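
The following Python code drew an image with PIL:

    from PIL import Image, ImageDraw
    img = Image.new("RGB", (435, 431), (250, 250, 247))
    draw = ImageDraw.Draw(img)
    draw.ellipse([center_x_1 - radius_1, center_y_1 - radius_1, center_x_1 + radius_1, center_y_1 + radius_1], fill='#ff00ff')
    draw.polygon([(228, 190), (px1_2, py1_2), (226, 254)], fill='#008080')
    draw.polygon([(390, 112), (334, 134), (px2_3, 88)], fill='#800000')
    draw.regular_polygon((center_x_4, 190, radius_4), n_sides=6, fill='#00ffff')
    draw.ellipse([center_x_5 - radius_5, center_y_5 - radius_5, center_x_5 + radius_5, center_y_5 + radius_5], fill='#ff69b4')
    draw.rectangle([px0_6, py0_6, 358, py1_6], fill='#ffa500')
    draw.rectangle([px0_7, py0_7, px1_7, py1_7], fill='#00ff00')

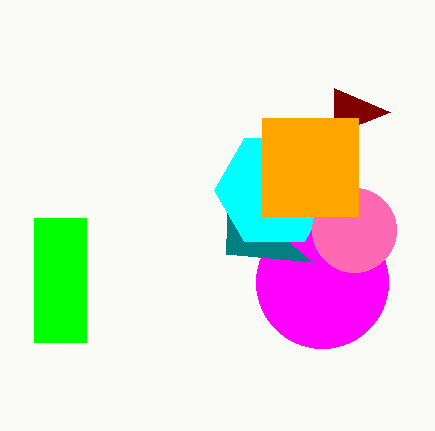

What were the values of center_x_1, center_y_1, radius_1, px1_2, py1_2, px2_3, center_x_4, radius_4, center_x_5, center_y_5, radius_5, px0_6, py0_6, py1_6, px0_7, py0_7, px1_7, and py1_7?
center_x_1 = 322
center_y_1 = 282
radius_1 = 66
px1_2 = 312
py1_2 = 262
px2_3 = 334
center_x_4 = 274
radius_4 = 60
center_x_5 = 354
center_y_5 = 230
radius_5 = 42
px0_6 = 262
py0_6 = 118
py1_6 = 216
px0_7 = 34
py0_7 = 218
px1_7 = 86
py1_7 = 342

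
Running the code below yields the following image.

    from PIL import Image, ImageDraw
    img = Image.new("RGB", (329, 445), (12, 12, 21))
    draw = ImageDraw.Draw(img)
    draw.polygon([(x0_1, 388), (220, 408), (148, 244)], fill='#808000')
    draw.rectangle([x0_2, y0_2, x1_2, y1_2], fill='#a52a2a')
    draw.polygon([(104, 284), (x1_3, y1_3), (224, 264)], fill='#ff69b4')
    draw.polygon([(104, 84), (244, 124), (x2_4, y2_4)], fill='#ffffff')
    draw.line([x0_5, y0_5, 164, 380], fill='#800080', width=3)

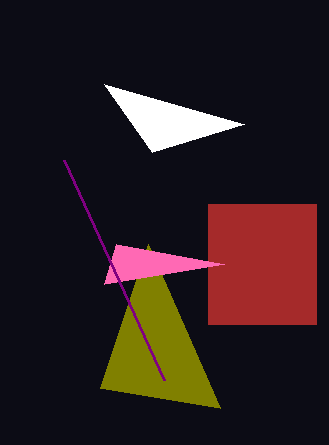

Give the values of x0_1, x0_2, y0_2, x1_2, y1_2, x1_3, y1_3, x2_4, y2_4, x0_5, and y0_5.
x0_1 = 100
x0_2 = 208
y0_2 = 204
x1_2 = 316
y1_2 = 324
x1_3 = 116
y1_3 = 244
x2_4 = 152
y2_4 = 152
x0_5 = 64
y0_5 = 160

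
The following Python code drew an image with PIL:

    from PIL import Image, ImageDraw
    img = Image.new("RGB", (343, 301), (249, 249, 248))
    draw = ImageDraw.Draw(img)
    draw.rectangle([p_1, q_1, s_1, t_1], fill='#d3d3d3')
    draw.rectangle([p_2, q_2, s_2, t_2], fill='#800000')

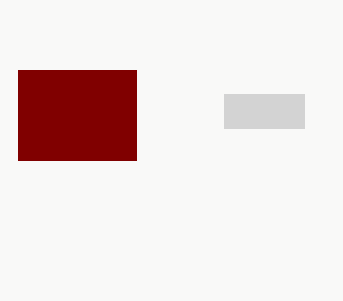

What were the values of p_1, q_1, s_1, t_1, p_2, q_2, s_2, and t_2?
p_1 = 224
q_1 = 94
s_1 = 304
t_1 = 128
p_2 = 18
q_2 = 70
s_2 = 136
t_2 = 160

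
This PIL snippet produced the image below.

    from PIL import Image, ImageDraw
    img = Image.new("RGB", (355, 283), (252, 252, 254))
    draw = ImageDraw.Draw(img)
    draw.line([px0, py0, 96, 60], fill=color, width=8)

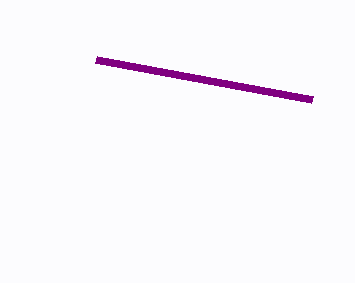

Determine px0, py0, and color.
px0 = 312, py0 = 100, color = 'purple'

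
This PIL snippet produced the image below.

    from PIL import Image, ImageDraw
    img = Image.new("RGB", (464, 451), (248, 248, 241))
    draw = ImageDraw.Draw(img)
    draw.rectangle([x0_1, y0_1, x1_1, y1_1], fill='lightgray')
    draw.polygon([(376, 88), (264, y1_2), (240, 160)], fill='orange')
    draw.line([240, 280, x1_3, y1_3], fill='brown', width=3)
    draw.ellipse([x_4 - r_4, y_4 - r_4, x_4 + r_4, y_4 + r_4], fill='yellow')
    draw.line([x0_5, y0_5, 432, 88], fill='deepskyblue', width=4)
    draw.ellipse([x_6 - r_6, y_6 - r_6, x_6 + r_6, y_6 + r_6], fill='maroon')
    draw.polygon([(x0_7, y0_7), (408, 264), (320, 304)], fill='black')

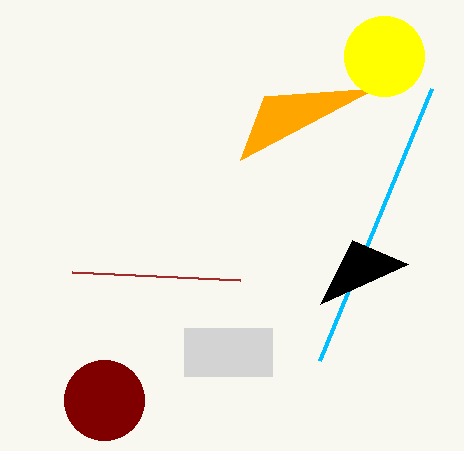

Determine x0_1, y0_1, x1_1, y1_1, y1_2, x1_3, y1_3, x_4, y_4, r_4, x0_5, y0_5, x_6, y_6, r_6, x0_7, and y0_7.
x0_1 = 184
y0_1 = 328
x1_1 = 272
y1_1 = 376
y1_2 = 96
x1_3 = 72
y1_3 = 272
x_4 = 384
y_4 = 56
r_4 = 40
x0_5 = 320
y0_5 = 360
x_6 = 104
y_6 = 400
r_6 = 40
x0_7 = 352
y0_7 = 240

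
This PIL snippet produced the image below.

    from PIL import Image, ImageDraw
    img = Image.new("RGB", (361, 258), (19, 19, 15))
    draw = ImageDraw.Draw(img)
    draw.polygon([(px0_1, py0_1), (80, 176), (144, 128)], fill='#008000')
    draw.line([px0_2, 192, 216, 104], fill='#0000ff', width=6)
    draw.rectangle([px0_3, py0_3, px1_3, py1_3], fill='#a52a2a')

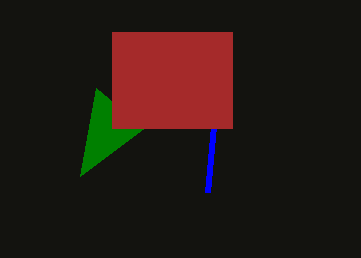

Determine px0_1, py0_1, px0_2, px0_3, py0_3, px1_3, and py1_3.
px0_1 = 96, py0_1 = 88, px0_2 = 208, px0_3 = 112, py0_3 = 32, px1_3 = 232, py1_3 = 128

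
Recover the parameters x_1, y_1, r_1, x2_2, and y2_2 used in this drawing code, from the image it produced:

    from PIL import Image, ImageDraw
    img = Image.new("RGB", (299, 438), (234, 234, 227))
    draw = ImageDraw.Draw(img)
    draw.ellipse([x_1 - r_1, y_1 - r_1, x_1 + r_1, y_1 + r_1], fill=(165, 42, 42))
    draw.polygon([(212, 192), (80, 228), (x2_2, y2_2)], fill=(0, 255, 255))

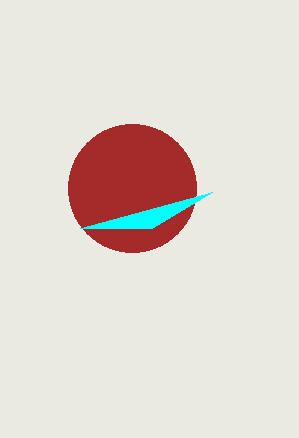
x_1 = 132; y_1 = 188; r_1 = 64; x2_2 = 152; y2_2 = 228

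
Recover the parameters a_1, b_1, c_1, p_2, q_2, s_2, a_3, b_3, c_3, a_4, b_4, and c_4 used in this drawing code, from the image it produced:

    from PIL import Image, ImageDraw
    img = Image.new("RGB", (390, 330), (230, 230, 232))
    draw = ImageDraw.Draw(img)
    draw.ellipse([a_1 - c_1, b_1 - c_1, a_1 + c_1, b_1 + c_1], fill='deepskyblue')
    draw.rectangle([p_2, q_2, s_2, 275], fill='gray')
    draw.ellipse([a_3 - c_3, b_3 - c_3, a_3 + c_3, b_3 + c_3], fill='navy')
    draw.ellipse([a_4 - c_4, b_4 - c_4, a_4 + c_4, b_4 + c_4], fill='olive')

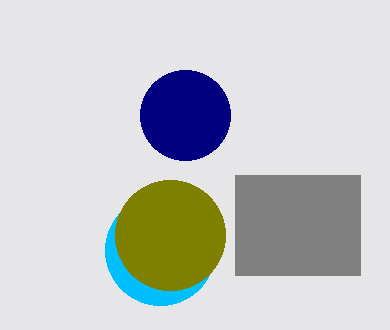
a_1 = 160
b_1 = 250
c_1 = 55
p_2 = 235
q_2 = 175
s_2 = 360
a_3 = 185
b_3 = 115
c_3 = 45
a_4 = 170
b_4 = 235
c_4 = 55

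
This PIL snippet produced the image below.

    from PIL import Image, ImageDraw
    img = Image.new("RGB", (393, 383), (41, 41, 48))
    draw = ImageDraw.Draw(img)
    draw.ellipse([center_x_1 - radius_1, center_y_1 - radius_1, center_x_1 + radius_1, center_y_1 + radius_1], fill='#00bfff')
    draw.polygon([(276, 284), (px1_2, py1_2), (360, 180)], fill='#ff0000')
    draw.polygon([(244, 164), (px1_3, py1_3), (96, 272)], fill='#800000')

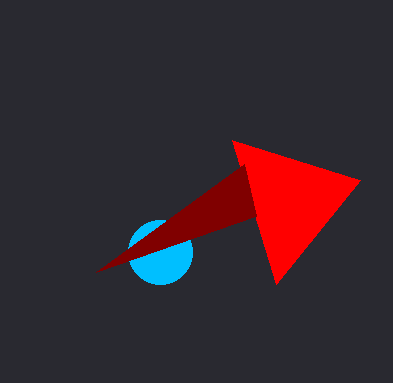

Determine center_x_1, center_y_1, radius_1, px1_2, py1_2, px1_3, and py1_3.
center_x_1 = 160
center_y_1 = 252
radius_1 = 32
px1_2 = 232
py1_2 = 140
px1_3 = 256
py1_3 = 216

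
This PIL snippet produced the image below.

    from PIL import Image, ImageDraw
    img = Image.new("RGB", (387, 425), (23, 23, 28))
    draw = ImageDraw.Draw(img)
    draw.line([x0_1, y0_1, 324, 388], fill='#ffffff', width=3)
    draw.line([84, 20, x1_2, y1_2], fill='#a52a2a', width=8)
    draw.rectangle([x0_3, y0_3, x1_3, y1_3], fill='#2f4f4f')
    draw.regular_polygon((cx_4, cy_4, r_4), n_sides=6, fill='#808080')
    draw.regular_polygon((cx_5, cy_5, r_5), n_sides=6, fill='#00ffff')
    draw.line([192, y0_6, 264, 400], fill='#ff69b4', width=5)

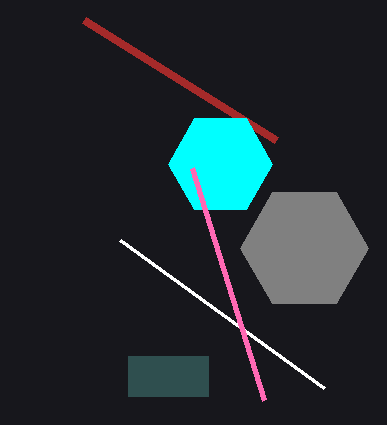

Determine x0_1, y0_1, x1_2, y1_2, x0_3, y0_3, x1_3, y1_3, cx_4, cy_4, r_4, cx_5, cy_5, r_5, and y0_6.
x0_1 = 120; y0_1 = 240; x1_2 = 276; y1_2 = 140; x0_3 = 128; y0_3 = 356; x1_3 = 208; y1_3 = 396; cx_4 = 304; cy_4 = 248; r_4 = 64; cx_5 = 220; cy_5 = 164; r_5 = 52; y0_6 = 168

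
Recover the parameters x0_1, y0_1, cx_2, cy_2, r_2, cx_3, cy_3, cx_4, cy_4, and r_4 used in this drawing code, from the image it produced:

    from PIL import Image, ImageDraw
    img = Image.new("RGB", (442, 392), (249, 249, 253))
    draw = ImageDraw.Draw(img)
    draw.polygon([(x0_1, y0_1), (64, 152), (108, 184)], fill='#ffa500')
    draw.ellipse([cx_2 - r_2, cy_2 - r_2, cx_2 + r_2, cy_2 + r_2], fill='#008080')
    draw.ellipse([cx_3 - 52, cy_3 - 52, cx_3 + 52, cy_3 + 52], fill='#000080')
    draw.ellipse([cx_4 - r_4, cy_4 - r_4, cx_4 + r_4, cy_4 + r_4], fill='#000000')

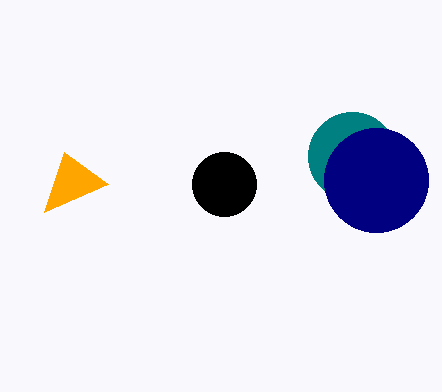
x0_1 = 44, y0_1 = 212, cx_2 = 352, cy_2 = 156, r_2 = 44, cx_3 = 376, cy_3 = 180, cx_4 = 224, cy_4 = 184, r_4 = 32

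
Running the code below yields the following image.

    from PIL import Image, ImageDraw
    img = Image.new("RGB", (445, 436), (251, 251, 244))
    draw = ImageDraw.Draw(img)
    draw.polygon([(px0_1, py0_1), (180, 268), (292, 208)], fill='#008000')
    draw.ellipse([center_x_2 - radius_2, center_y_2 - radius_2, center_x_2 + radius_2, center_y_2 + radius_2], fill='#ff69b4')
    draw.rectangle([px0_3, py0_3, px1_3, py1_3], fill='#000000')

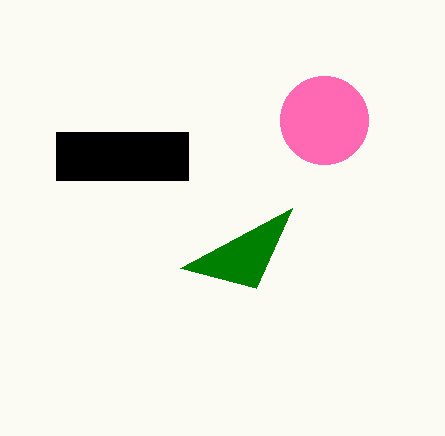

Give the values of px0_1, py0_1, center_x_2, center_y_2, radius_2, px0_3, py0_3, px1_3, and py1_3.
px0_1 = 256, py0_1 = 288, center_x_2 = 324, center_y_2 = 120, radius_2 = 44, px0_3 = 56, py0_3 = 132, px1_3 = 188, py1_3 = 180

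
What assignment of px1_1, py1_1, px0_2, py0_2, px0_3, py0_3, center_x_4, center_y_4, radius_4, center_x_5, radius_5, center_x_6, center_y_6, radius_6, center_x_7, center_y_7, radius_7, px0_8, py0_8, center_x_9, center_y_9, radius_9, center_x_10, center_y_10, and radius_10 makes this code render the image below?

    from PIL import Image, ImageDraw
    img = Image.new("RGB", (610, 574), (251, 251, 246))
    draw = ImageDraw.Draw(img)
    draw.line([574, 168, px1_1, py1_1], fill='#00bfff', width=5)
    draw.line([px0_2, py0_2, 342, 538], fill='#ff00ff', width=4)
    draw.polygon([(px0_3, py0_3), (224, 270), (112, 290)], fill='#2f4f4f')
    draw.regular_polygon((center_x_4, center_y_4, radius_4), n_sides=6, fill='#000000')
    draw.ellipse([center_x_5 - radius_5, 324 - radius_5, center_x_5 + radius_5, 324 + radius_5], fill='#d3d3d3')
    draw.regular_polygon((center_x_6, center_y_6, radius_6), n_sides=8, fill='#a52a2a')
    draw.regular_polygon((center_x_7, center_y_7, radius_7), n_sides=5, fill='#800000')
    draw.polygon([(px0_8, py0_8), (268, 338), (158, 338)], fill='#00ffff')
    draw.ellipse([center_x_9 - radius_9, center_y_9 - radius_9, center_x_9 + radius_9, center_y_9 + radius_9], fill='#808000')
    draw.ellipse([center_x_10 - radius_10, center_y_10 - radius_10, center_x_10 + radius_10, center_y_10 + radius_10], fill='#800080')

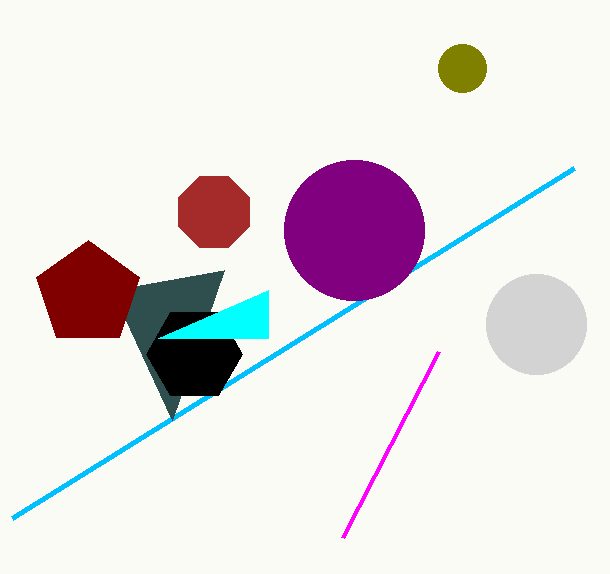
px1_1 = 12
py1_1 = 518
px0_2 = 438
py0_2 = 352
px0_3 = 172
py0_3 = 420
center_x_4 = 194
center_y_4 = 354
radius_4 = 48
center_x_5 = 536
radius_5 = 50
center_x_6 = 214
center_y_6 = 212
radius_6 = 38
center_x_7 = 88
center_y_7 = 294
radius_7 = 54
px0_8 = 268
py0_8 = 290
center_x_9 = 462
center_y_9 = 68
radius_9 = 24
center_x_10 = 354
center_y_10 = 230
radius_10 = 70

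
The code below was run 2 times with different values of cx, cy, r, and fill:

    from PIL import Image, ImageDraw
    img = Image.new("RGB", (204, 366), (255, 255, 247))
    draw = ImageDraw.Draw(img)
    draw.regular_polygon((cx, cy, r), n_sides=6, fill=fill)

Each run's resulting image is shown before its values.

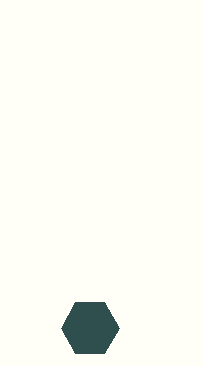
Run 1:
cx = 90, cy = 328, r = 29, fill = 'darkslategray'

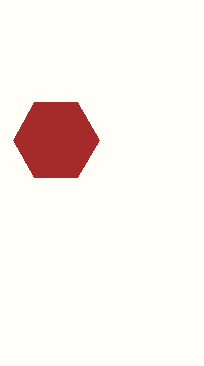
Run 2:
cx = 56, cy = 140, r = 43, fill = 'brown'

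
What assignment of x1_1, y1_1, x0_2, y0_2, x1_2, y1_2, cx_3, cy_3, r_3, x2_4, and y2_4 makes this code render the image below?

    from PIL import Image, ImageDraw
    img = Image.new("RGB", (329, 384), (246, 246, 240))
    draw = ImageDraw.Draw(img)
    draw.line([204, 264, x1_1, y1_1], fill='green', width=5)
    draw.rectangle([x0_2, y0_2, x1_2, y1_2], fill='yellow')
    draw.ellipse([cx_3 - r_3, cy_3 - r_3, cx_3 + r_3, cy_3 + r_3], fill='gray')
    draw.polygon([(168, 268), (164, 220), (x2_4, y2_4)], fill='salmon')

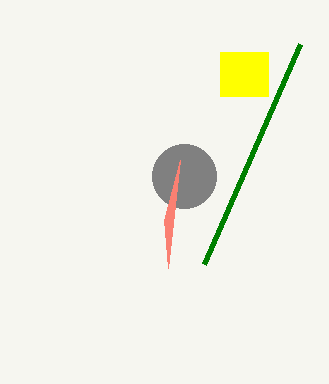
x1_1 = 300
y1_1 = 44
x0_2 = 220
y0_2 = 52
x1_2 = 268
y1_2 = 96
cx_3 = 184
cy_3 = 176
r_3 = 32
x2_4 = 180
y2_4 = 160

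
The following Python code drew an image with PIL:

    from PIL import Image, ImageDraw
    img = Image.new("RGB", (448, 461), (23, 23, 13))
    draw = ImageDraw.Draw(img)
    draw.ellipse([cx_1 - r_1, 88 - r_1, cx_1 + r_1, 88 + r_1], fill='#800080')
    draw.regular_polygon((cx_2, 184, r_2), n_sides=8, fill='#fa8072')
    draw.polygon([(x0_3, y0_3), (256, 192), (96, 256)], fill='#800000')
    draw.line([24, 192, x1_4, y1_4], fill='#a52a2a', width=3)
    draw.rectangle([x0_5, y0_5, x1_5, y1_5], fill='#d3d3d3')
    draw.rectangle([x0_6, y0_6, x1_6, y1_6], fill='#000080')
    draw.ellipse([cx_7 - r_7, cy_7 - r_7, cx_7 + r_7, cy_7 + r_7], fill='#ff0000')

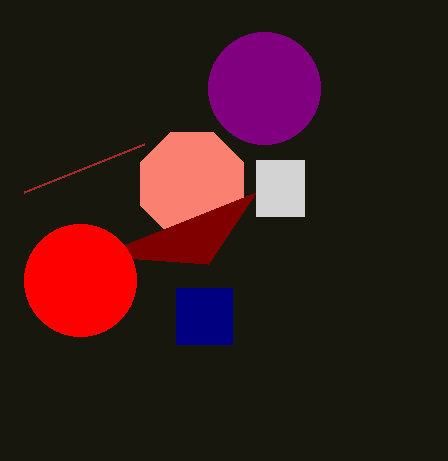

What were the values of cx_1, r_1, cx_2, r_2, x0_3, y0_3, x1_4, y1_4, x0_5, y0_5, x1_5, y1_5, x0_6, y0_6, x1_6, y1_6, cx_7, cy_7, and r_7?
cx_1 = 264
r_1 = 56
cx_2 = 192
r_2 = 56
x0_3 = 208
y0_3 = 264
x1_4 = 144
y1_4 = 144
x0_5 = 256
y0_5 = 160
x1_5 = 304
y1_5 = 216
x0_6 = 176
y0_6 = 288
x1_6 = 232
y1_6 = 344
cx_7 = 80
cy_7 = 280
r_7 = 56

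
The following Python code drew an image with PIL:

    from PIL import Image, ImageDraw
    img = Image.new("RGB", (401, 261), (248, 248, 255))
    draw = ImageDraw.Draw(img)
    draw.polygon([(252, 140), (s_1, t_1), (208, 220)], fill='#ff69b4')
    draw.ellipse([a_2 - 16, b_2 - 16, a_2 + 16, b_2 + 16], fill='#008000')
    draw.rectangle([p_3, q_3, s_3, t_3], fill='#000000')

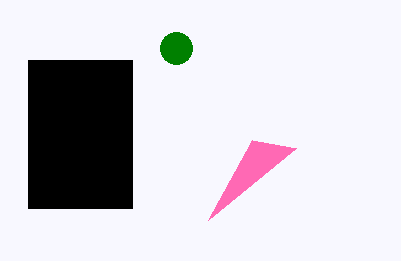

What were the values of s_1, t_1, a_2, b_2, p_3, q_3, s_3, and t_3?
s_1 = 296
t_1 = 148
a_2 = 176
b_2 = 48
p_3 = 28
q_3 = 60
s_3 = 132
t_3 = 208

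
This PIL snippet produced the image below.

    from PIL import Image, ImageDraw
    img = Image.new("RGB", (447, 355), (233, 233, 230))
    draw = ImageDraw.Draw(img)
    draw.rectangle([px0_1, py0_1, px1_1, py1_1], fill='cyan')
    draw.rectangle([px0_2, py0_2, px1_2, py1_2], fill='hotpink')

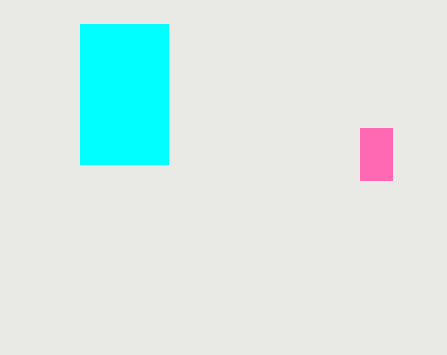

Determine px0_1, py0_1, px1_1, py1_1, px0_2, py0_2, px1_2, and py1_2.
px0_1 = 80
py0_1 = 24
px1_1 = 168
py1_1 = 164
px0_2 = 360
py0_2 = 128
px1_2 = 392
py1_2 = 180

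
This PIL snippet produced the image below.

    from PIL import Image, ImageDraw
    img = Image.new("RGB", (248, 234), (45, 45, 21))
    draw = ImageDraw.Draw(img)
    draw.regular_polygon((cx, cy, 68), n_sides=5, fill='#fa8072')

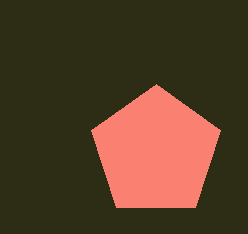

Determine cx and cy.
cx = 156
cy = 152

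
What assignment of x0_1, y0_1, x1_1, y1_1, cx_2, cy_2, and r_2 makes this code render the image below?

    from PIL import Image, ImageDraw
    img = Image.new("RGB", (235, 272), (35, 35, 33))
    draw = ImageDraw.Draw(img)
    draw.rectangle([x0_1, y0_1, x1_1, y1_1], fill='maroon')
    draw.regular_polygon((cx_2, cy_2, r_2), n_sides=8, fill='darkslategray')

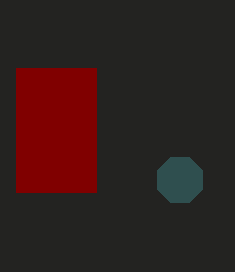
x0_1 = 16
y0_1 = 68
x1_1 = 96
y1_1 = 192
cx_2 = 180
cy_2 = 180
r_2 = 24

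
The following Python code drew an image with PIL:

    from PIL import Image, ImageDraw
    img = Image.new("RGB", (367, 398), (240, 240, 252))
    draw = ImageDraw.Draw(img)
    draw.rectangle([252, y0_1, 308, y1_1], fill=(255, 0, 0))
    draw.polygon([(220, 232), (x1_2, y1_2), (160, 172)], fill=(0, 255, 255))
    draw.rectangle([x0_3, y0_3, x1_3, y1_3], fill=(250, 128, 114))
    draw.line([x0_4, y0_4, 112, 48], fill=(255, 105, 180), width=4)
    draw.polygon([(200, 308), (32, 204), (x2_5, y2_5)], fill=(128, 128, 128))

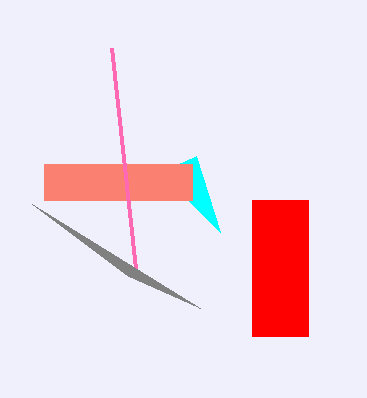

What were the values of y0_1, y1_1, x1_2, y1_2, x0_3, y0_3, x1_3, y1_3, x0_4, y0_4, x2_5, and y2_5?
y0_1 = 200
y1_1 = 336
x1_2 = 196
y1_2 = 156
x0_3 = 44
y0_3 = 164
x1_3 = 192
y1_3 = 200
x0_4 = 136
y0_4 = 268
x2_5 = 128
y2_5 = 276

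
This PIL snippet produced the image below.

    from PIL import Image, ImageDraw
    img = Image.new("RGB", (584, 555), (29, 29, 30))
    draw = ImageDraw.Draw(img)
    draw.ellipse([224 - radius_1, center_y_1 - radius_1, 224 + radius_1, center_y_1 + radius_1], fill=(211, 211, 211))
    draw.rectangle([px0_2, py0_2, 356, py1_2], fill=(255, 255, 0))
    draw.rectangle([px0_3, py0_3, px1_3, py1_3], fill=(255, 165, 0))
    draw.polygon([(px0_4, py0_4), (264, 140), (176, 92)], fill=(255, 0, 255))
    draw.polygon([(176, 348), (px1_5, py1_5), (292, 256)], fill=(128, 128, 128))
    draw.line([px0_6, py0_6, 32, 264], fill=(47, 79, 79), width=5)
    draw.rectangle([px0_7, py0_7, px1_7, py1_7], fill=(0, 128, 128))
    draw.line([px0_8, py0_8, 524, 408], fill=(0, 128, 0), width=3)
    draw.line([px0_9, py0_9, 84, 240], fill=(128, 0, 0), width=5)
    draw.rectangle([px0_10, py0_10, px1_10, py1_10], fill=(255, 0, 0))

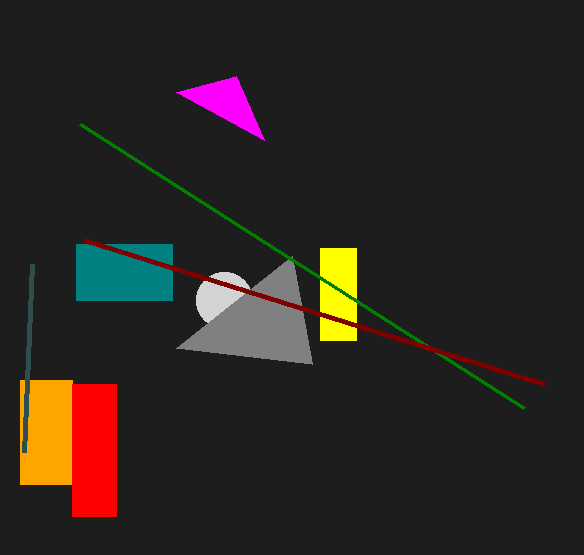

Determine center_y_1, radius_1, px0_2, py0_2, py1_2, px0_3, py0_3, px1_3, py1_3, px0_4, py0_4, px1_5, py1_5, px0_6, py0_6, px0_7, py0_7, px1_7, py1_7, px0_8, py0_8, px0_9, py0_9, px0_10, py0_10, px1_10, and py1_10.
center_y_1 = 300, radius_1 = 28, px0_2 = 320, py0_2 = 248, py1_2 = 340, px0_3 = 20, py0_3 = 380, px1_3 = 72, py1_3 = 484, px0_4 = 236, py0_4 = 76, px1_5 = 312, py1_5 = 364, px0_6 = 24, py0_6 = 452, px0_7 = 76, py0_7 = 244, px1_7 = 172, py1_7 = 300, px0_8 = 80, py0_8 = 124, px0_9 = 544, py0_9 = 384, px0_10 = 72, py0_10 = 384, px1_10 = 116, py1_10 = 516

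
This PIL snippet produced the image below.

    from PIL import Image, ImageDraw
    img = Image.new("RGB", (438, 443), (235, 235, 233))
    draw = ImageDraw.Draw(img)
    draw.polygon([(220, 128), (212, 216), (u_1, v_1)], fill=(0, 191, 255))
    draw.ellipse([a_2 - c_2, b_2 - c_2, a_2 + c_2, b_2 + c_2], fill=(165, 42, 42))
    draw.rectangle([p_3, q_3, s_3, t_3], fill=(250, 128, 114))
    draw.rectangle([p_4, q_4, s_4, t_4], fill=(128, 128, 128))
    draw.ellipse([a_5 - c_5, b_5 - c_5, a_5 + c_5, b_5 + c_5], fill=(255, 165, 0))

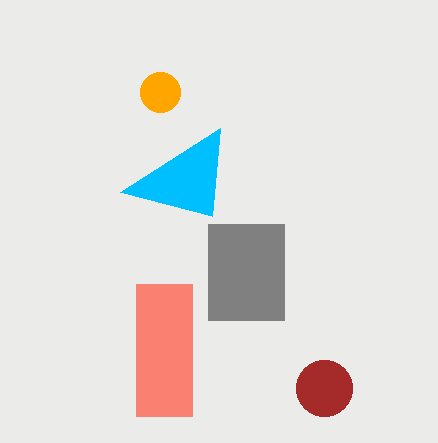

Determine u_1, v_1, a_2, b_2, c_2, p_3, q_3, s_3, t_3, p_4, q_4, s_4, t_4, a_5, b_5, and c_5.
u_1 = 120
v_1 = 192
a_2 = 324
b_2 = 388
c_2 = 28
p_3 = 136
q_3 = 284
s_3 = 192
t_3 = 416
p_4 = 208
q_4 = 224
s_4 = 284
t_4 = 320
a_5 = 160
b_5 = 92
c_5 = 20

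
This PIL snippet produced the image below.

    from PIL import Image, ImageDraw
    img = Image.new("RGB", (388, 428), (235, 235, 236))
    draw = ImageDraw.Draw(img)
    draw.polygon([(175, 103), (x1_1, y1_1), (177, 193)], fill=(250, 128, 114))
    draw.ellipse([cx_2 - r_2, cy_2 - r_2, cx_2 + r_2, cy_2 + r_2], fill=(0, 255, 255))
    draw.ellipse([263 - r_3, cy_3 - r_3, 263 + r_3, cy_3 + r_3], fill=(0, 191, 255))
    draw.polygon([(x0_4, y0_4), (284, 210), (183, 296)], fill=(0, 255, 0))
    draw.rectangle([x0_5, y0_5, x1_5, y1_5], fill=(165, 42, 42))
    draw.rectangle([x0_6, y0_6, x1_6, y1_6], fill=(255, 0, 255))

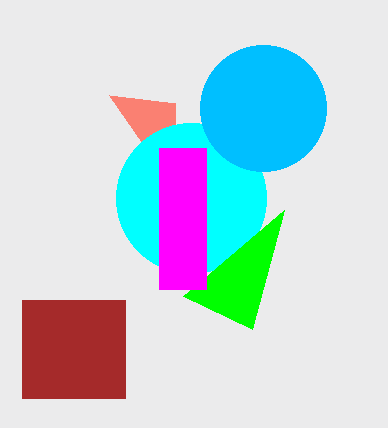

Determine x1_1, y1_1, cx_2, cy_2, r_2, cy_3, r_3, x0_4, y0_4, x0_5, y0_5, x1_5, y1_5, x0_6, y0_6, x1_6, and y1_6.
x1_1 = 109
y1_1 = 95
cx_2 = 191
cy_2 = 198
r_2 = 75
cy_3 = 108
r_3 = 63
x0_4 = 252
y0_4 = 329
x0_5 = 22
y0_5 = 300
x1_5 = 125
y1_5 = 398
x0_6 = 159
y0_6 = 148
x1_6 = 206
y1_6 = 289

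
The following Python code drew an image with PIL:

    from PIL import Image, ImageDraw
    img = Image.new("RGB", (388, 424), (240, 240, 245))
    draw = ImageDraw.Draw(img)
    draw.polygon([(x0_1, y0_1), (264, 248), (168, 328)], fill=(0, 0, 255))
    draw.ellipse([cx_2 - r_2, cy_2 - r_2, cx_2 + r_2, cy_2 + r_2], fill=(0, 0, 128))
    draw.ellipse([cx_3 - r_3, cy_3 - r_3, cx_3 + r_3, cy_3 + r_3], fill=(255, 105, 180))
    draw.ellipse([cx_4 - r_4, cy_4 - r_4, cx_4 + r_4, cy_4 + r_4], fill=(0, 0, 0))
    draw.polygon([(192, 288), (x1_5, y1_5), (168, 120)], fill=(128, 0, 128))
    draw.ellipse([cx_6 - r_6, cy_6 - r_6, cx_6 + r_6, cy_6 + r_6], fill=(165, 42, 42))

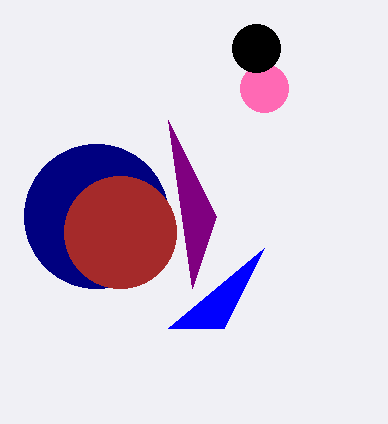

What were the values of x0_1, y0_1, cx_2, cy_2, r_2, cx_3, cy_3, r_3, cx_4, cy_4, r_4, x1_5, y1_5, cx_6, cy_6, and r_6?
x0_1 = 224
y0_1 = 328
cx_2 = 96
cy_2 = 216
r_2 = 72
cx_3 = 264
cy_3 = 88
r_3 = 24
cx_4 = 256
cy_4 = 48
r_4 = 24
x1_5 = 216
y1_5 = 216
cx_6 = 120
cy_6 = 232
r_6 = 56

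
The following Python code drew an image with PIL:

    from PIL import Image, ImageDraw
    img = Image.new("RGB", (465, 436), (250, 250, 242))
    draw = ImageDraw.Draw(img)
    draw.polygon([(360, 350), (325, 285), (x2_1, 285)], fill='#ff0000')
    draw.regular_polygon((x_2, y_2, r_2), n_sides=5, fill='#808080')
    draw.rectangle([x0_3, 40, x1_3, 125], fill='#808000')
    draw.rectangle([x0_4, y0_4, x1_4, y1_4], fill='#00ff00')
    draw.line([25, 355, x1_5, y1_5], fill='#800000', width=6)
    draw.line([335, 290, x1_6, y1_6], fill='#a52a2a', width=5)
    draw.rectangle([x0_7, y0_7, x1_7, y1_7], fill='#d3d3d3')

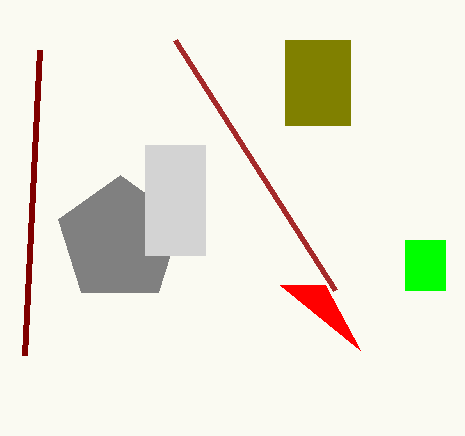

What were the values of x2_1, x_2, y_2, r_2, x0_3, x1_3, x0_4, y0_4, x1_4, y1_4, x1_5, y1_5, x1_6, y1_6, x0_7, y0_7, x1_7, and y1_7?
x2_1 = 280, x_2 = 120, y_2 = 240, r_2 = 65, x0_3 = 285, x1_3 = 350, x0_4 = 405, y0_4 = 240, x1_4 = 445, y1_4 = 290, x1_5 = 40, y1_5 = 50, x1_6 = 175, y1_6 = 40, x0_7 = 145, y0_7 = 145, x1_7 = 205, y1_7 = 255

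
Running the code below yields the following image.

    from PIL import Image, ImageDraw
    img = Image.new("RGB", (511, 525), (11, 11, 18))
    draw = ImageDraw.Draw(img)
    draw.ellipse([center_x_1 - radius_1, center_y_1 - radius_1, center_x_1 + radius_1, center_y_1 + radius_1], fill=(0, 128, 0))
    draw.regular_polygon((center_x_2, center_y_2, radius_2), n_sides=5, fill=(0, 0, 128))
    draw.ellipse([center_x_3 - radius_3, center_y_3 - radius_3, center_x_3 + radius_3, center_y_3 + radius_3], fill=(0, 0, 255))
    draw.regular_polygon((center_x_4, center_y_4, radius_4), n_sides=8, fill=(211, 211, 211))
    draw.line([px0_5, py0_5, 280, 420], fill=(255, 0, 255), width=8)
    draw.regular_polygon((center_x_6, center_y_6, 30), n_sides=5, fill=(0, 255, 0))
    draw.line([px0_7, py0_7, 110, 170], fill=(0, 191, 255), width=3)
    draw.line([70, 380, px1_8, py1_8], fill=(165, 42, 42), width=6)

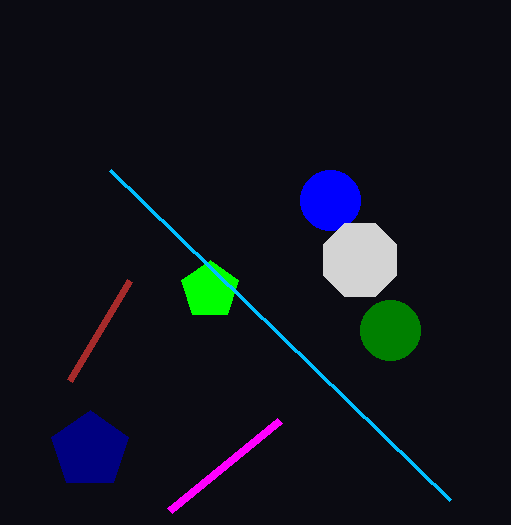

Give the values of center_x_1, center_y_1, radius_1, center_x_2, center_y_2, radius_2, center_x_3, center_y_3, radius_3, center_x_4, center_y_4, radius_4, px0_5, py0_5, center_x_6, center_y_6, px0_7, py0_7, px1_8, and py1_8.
center_x_1 = 390
center_y_1 = 330
radius_1 = 30
center_x_2 = 90
center_y_2 = 450
radius_2 = 40
center_x_3 = 330
center_y_3 = 200
radius_3 = 30
center_x_4 = 360
center_y_4 = 260
radius_4 = 40
px0_5 = 170
py0_5 = 510
center_x_6 = 210
center_y_6 = 290
px0_7 = 450
py0_7 = 500
px1_8 = 130
py1_8 = 280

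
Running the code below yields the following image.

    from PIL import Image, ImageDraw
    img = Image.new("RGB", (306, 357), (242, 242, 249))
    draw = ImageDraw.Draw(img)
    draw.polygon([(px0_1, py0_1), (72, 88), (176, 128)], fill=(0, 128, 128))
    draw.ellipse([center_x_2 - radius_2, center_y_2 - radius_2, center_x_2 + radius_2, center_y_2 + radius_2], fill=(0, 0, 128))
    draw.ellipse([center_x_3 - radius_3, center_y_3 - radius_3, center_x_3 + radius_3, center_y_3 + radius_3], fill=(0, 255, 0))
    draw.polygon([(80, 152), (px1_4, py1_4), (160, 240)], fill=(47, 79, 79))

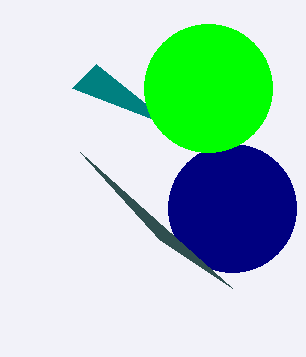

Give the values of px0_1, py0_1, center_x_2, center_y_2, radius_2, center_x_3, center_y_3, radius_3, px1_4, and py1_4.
px0_1 = 96
py0_1 = 64
center_x_2 = 232
center_y_2 = 208
radius_2 = 64
center_x_3 = 208
center_y_3 = 88
radius_3 = 64
px1_4 = 232
py1_4 = 288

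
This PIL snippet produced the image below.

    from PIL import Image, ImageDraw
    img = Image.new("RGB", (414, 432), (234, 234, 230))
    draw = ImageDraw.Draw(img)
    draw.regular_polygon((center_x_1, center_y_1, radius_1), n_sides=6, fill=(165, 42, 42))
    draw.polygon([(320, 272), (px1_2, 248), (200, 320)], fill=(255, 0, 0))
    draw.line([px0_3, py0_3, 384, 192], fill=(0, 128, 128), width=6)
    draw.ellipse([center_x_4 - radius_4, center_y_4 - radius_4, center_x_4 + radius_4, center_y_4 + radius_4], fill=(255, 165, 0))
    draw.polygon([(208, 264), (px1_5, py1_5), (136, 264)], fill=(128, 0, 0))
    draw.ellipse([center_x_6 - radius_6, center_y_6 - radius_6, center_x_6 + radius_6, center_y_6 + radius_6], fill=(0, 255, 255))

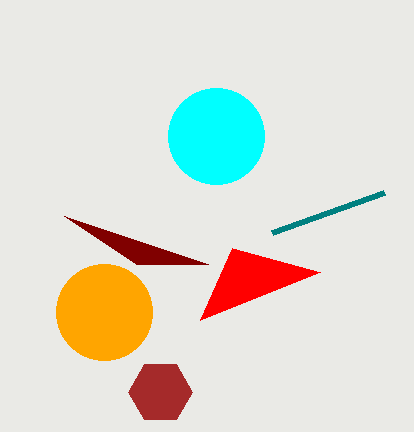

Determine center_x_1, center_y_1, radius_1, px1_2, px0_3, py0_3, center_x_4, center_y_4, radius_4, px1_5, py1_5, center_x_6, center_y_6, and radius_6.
center_x_1 = 160
center_y_1 = 392
radius_1 = 32
px1_2 = 232
px0_3 = 272
py0_3 = 232
center_x_4 = 104
center_y_4 = 312
radius_4 = 48
px1_5 = 64
py1_5 = 216
center_x_6 = 216
center_y_6 = 136
radius_6 = 48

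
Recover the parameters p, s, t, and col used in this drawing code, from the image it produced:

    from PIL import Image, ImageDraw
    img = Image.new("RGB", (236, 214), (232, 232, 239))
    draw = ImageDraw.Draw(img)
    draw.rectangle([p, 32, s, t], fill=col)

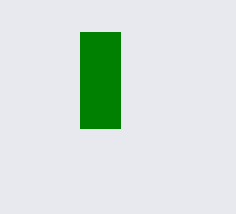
p = 80
s = 120
t = 128
col = 'green'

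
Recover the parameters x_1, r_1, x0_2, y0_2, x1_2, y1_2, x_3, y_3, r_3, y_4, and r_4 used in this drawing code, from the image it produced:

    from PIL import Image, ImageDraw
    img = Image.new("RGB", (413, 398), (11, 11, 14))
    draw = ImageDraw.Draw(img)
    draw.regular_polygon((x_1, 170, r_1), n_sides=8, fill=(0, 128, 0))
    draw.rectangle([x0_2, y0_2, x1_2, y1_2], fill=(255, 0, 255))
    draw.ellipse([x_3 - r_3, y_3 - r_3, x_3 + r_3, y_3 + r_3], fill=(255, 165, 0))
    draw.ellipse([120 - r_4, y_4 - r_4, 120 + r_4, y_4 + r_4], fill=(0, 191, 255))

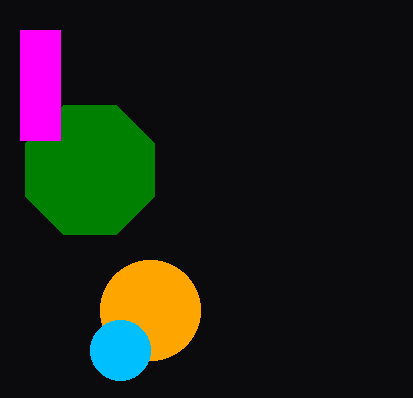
x_1 = 90; r_1 = 70; x0_2 = 20; y0_2 = 30; x1_2 = 60; y1_2 = 140; x_3 = 150; y_3 = 310; r_3 = 50; y_4 = 350; r_4 = 30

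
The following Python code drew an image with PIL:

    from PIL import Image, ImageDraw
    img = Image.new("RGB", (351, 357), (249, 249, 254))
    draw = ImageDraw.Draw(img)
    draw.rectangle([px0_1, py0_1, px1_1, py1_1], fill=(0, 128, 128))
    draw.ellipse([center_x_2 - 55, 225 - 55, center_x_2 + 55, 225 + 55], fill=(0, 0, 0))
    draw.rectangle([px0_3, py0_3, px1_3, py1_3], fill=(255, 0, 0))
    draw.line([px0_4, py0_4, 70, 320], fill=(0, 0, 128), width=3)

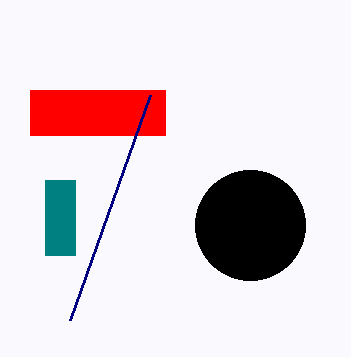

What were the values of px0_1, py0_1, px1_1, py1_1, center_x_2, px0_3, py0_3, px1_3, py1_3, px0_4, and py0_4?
px0_1 = 45; py0_1 = 180; px1_1 = 75; py1_1 = 255; center_x_2 = 250; px0_3 = 30; py0_3 = 90; px1_3 = 165; py1_3 = 135; px0_4 = 150; py0_4 = 95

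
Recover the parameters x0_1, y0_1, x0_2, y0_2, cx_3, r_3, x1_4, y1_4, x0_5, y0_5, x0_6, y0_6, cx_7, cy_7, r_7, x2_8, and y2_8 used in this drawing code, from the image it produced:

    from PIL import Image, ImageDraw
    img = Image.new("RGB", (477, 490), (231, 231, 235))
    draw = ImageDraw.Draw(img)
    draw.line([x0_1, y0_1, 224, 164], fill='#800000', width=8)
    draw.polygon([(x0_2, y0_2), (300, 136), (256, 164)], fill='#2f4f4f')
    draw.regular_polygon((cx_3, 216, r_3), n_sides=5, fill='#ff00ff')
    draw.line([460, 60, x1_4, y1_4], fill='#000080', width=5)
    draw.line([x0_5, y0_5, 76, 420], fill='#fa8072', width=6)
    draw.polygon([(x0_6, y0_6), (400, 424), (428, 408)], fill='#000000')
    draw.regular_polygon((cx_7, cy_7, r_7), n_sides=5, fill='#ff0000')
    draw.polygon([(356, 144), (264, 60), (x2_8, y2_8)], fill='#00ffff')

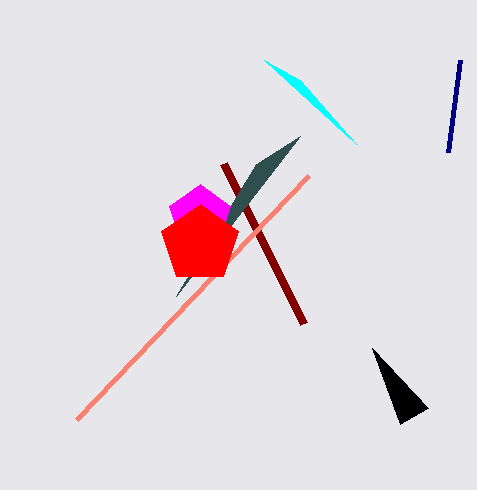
x0_1 = 304, y0_1 = 324, x0_2 = 176, y0_2 = 296, cx_3 = 200, r_3 = 32, x1_4 = 448, y1_4 = 152, x0_5 = 308, y0_5 = 176, x0_6 = 372, y0_6 = 348, cx_7 = 200, cy_7 = 244, r_7 = 40, x2_8 = 300, y2_8 = 80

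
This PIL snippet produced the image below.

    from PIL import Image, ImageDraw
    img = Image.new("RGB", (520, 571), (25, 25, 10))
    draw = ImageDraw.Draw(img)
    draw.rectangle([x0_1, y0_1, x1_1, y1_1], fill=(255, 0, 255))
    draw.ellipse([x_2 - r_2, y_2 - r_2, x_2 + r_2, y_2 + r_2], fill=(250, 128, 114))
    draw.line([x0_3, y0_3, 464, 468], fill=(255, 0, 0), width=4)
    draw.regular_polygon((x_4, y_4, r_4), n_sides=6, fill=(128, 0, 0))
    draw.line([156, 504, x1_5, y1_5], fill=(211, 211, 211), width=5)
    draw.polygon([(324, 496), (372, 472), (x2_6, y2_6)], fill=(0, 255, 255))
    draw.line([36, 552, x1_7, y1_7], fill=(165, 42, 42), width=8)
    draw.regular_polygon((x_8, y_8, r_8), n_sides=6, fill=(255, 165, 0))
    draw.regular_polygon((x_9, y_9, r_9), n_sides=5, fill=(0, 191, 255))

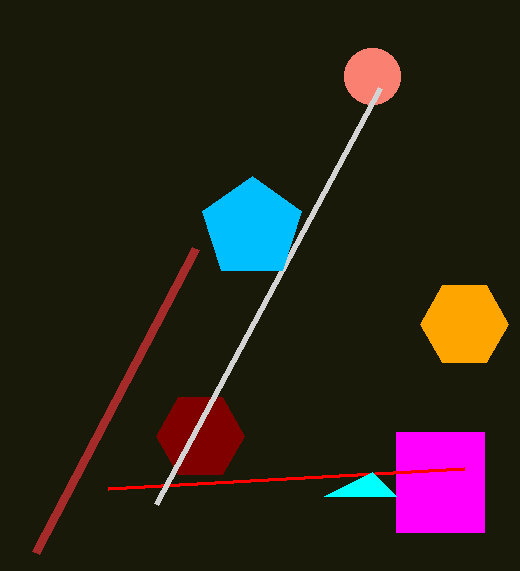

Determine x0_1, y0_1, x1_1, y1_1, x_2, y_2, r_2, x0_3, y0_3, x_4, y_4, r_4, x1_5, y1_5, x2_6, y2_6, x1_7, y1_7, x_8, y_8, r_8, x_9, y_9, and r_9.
x0_1 = 396; y0_1 = 432; x1_1 = 484; y1_1 = 532; x_2 = 372; y_2 = 76; r_2 = 28; x0_3 = 108; y0_3 = 488; x_4 = 200; y_4 = 436; r_4 = 44; x1_5 = 380; y1_5 = 88; x2_6 = 396; y2_6 = 496; x1_7 = 196; y1_7 = 248; x_8 = 464; y_8 = 324; r_8 = 44; x_9 = 252; y_9 = 228; r_9 = 52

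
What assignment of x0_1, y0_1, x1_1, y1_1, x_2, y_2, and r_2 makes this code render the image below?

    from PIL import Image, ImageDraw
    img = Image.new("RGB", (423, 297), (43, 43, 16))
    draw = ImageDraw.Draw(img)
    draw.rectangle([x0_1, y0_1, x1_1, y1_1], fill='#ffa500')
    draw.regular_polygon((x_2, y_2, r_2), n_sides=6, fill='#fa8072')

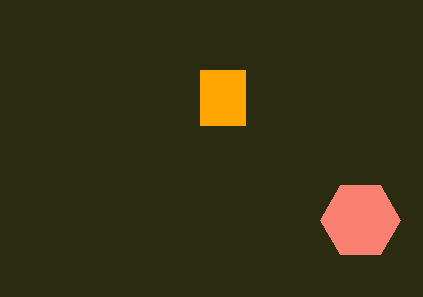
x0_1 = 200, y0_1 = 70, x1_1 = 245, y1_1 = 125, x_2 = 360, y_2 = 220, r_2 = 40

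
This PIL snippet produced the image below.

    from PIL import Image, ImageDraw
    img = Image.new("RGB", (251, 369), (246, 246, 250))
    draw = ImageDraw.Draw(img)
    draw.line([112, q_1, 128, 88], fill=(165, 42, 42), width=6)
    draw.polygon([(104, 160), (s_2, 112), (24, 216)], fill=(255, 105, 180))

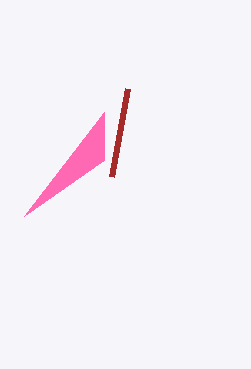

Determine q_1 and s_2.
q_1 = 176
s_2 = 104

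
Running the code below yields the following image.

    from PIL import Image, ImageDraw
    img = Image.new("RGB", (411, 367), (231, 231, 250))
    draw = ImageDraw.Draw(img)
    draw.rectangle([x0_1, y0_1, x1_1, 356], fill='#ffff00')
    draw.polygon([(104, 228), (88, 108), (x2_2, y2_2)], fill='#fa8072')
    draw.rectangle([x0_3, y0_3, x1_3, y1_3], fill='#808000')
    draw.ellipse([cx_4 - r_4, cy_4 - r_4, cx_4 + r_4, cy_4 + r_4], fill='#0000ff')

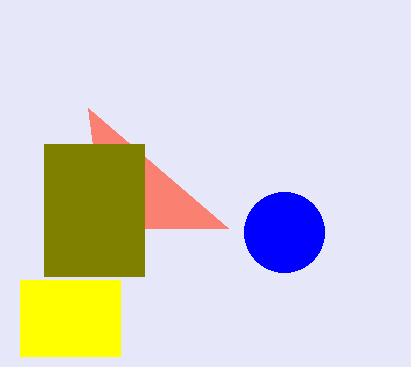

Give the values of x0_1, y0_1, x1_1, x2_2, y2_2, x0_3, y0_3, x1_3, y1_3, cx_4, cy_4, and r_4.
x0_1 = 20, y0_1 = 280, x1_1 = 120, x2_2 = 228, y2_2 = 228, x0_3 = 44, y0_3 = 144, x1_3 = 144, y1_3 = 276, cx_4 = 284, cy_4 = 232, r_4 = 40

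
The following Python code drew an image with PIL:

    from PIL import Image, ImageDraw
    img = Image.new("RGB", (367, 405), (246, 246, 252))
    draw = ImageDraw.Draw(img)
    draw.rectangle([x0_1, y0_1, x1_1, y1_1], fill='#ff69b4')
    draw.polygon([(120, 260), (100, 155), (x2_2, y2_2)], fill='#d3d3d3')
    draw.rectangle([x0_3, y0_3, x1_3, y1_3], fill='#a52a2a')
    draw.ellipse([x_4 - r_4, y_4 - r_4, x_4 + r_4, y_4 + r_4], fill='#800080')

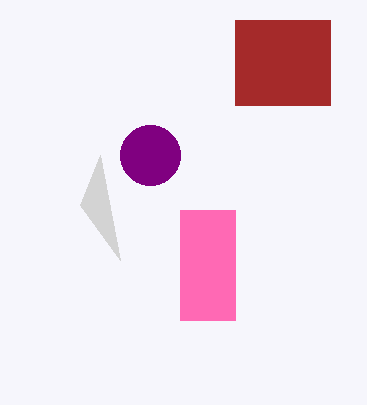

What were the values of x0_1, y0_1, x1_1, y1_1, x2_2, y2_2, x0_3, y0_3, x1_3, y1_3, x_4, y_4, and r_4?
x0_1 = 180
y0_1 = 210
x1_1 = 235
y1_1 = 320
x2_2 = 80
y2_2 = 205
x0_3 = 235
y0_3 = 20
x1_3 = 330
y1_3 = 105
x_4 = 150
y_4 = 155
r_4 = 30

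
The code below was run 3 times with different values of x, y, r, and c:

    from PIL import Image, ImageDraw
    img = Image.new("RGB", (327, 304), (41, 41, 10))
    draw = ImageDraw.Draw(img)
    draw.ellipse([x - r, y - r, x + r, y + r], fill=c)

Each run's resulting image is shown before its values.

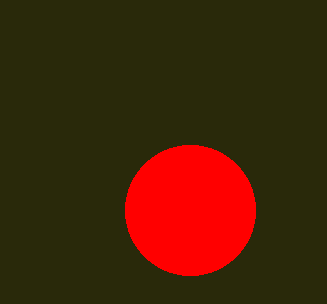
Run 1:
x = 190, y = 210, r = 65, c = 'red'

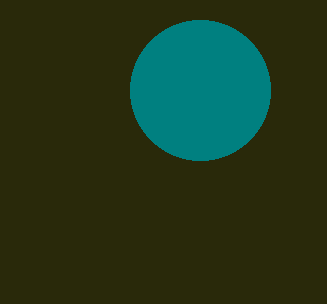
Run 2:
x = 200; y = 90; r = 70; c = 'teal'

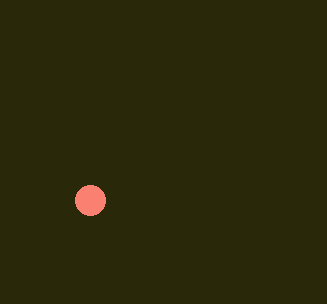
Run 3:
x = 90, y = 200, r = 15, c = 'salmon'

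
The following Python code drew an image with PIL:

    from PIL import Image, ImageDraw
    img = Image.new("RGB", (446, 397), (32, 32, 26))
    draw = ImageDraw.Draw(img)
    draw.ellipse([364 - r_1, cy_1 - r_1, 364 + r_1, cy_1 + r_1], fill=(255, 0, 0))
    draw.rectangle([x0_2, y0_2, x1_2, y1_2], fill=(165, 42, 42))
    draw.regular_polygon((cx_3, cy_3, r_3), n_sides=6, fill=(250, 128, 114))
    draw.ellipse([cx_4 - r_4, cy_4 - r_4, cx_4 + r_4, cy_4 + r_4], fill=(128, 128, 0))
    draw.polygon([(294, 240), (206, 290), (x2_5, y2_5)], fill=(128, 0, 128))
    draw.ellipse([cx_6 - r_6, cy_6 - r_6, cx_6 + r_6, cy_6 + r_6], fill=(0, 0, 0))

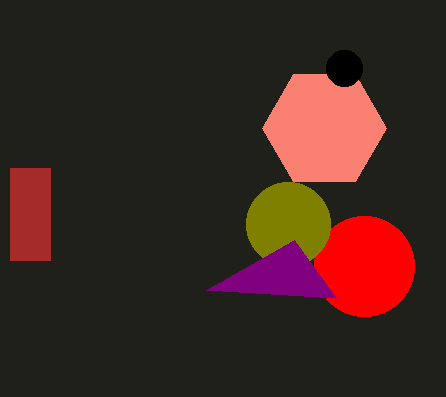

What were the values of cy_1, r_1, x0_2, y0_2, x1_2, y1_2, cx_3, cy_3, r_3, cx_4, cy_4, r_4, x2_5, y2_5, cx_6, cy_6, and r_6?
cy_1 = 266
r_1 = 50
x0_2 = 10
y0_2 = 168
x1_2 = 50
y1_2 = 260
cx_3 = 324
cy_3 = 128
r_3 = 62
cx_4 = 288
cy_4 = 224
r_4 = 42
x2_5 = 336
y2_5 = 298
cx_6 = 344
cy_6 = 68
r_6 = 18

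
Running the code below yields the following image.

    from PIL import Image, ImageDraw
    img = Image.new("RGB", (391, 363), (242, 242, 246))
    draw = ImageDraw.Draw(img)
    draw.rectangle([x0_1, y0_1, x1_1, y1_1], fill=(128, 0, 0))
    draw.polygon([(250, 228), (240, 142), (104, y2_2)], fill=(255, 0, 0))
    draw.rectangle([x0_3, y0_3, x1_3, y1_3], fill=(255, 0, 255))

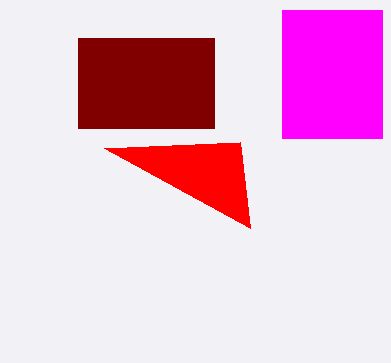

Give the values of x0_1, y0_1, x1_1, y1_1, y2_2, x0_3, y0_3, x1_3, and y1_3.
x0_1 = 78; y0_1 = 38; x1_1 = 214; y1_1 = 128; y2_2 = 148; x0_3 = 282; y0_3 = 10; x1_3 = 382; y1_3 = 138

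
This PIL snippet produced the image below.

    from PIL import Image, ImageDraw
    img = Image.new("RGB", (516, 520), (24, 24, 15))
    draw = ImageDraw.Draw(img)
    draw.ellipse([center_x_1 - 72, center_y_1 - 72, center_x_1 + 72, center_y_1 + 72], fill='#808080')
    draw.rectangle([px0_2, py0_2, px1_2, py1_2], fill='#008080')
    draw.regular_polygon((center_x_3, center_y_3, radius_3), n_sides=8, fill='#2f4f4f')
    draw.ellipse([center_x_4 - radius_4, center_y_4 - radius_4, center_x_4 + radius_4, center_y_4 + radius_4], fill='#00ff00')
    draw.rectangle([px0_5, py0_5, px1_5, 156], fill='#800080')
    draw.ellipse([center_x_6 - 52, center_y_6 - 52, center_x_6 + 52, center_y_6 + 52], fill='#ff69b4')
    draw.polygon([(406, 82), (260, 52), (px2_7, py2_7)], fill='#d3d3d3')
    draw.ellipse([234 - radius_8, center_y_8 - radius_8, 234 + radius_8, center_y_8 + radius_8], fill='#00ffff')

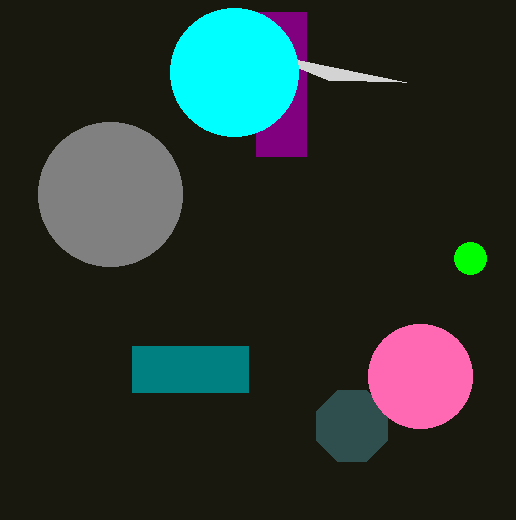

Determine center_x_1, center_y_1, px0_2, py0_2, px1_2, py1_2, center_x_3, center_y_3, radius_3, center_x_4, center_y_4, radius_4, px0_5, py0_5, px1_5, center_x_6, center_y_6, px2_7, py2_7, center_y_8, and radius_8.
center_x_1 = 110, center_y_1 = 194, px0_2 = 132, py0_2 = 346, px1_2 = 248, py1_2 = 392, center_x_3 = 352, center_y_3 = 426, radius_3 = 38, center_x_4 = 470, center_y_4 = 258, radius_4 = 16, px0_5 = 256, py0_5 = 12, px1_5 = 306, center_x_6 = 420, center_y_6 = 376, px2_7 = 328, py2_7 = 80, center_y_8 = 72, radius_8 = 64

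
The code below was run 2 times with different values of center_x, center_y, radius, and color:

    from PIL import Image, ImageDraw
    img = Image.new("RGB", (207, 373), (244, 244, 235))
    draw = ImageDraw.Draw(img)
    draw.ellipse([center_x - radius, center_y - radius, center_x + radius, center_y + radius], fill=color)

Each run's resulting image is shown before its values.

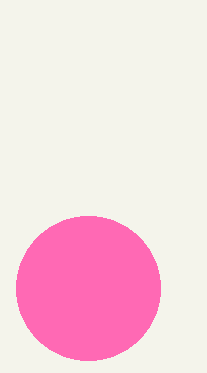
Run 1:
center_x = 88; center_y = 288; radius = 72; color = 'hotpink'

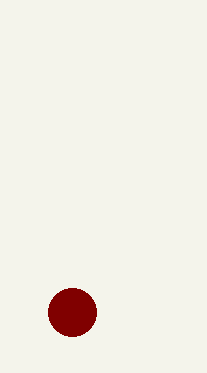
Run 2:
center_x = 72
center_y = 312
radius = 24
color = 'maroon'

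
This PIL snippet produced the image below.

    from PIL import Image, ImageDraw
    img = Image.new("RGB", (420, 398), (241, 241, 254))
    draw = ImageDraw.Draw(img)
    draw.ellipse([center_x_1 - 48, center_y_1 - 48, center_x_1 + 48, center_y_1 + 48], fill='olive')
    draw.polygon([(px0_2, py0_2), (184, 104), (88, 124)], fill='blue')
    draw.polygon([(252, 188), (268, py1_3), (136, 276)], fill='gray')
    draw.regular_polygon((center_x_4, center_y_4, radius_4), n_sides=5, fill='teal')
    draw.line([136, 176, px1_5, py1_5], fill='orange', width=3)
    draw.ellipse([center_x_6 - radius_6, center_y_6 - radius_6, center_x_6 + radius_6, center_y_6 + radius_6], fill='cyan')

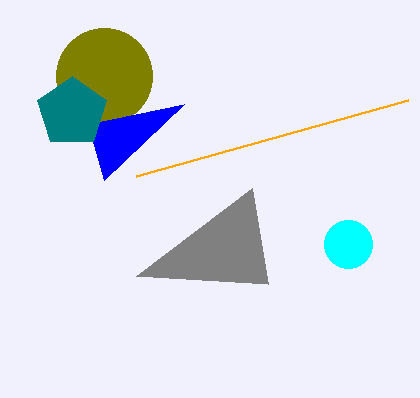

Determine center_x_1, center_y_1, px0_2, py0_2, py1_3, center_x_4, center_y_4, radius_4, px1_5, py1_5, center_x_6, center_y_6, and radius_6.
center_x_1 = 104
center_y_1 = 76
px0_2 = 104
py0_2 = 180
py1_3 = 284
center_x_4 = 72
center_y_4 = 112
radius_4 = 36
px1_5 = 408
py1_5 = 100
center_x_6 = 348
center_y_6 = 244
radius_6 = 24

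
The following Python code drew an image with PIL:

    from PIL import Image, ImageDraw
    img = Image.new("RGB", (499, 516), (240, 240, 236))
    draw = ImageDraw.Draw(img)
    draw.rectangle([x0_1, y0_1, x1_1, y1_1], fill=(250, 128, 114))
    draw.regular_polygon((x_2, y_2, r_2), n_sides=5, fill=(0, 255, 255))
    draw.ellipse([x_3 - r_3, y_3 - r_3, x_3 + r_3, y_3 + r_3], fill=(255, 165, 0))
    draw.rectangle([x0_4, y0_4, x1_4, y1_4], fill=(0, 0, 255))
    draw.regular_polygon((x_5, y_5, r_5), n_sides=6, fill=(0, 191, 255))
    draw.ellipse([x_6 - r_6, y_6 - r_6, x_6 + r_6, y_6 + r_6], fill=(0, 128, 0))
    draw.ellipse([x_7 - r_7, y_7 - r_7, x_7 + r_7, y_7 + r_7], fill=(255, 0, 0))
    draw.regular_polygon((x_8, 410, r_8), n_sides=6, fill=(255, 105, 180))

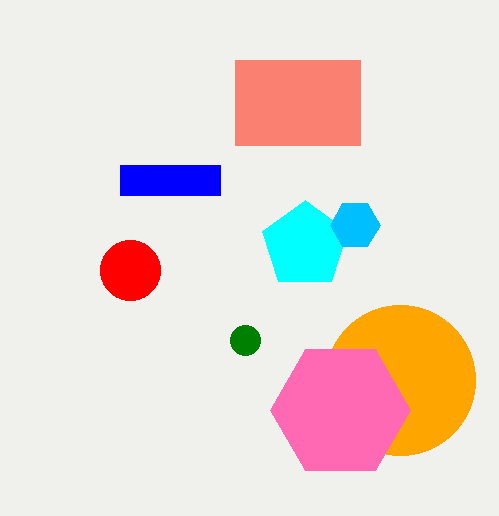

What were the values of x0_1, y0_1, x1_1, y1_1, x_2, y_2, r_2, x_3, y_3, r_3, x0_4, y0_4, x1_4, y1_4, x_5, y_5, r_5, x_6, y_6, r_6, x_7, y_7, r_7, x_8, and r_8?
x0_1 = 235, y0_1 = 60, x1_1 = 360, y1_1 = 145, x_2 = 305, y_2 = 245, r_2 = 45, x_3 = 400, y_3 = 380, r_3 = 75, x0_4 = 120, y0_4 = 165, x1_4 = 220, y1_4 = 195, x_5 = 355, y_5 = 225, r_5 = 25, x_6 = 245, y_6 = 340, r_6 = 15, x_7 = 130, y_7 = 270, r_7 = 30, x_8 = 340, r_8 = 70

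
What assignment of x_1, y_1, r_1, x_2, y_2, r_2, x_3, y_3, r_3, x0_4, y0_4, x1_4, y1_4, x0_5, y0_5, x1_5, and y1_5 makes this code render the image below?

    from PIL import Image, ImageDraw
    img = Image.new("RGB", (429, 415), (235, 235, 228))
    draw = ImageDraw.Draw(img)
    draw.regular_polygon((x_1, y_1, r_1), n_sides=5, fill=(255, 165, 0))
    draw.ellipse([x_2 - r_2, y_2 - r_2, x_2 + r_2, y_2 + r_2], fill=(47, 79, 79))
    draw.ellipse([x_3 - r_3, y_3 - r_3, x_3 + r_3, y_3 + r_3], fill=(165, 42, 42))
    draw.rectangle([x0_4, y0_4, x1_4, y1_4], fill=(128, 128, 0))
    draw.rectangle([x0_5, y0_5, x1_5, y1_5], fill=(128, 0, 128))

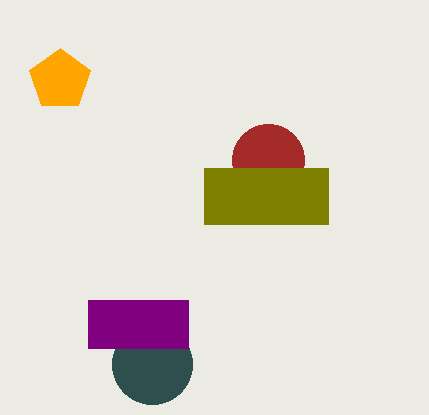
x_1 = 60; y_1 = 80; r_1 = 32; x_2 = 152; y_2 = 364; r_2 = 40; x_3 = 268; y_3 = 160; r_3 = 36; x0_4 = 204; y0_4 = 168; x1_4 = 328; y1_4 = 224; x0_5 = 88; y0_5 = 300; x1_5 = 188; y1_5 = 348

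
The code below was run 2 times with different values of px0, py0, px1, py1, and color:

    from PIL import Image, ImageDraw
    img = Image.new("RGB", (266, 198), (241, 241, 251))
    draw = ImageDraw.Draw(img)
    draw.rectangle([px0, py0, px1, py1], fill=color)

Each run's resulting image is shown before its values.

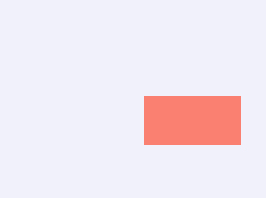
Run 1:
px0 = 144
py0 = 96
px1 = 240
py1 = 144
color = 'salmon'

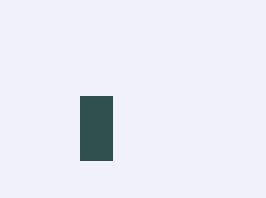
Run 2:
px0 = 80; py0 = 96; px1 = 112; py1 = 160; color = 'darkslategray'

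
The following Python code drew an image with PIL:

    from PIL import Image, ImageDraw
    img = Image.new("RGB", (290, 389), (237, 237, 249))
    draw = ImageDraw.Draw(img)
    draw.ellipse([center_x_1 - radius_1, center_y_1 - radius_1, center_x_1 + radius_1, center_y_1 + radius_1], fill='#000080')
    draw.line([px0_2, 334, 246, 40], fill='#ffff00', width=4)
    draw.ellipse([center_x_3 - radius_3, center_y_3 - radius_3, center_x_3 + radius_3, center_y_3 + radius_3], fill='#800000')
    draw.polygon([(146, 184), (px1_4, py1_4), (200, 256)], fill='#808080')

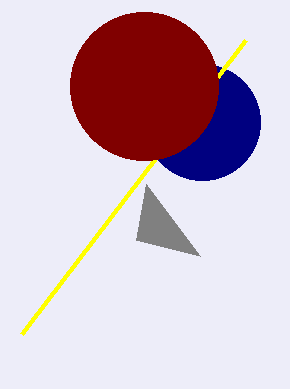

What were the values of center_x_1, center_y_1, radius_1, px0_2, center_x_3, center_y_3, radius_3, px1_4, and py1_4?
center_x_1 = 202
center_y_1 = 122
radius_1 = 58
px0_2 = 22
center_x_3 = 144
center_y_3 = 86
radius_3 = 74
px1_4 = 136
py1_4 = 240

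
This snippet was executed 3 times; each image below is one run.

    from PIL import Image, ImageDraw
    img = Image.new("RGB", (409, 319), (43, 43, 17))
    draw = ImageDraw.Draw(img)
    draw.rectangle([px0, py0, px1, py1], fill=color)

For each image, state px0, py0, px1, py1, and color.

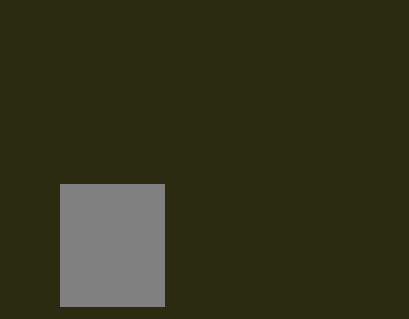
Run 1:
px0 = 60
py0 = 184
px1 = 164
py1 = 306
color = 'gray'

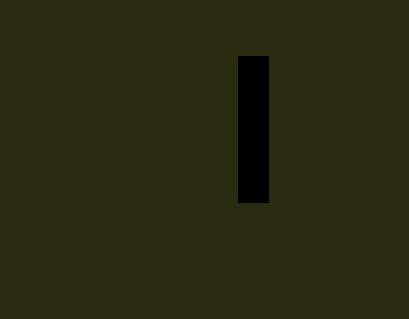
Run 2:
px0 = 238; py0 = 56; px1 = 268; py1 = 202; color = 'black'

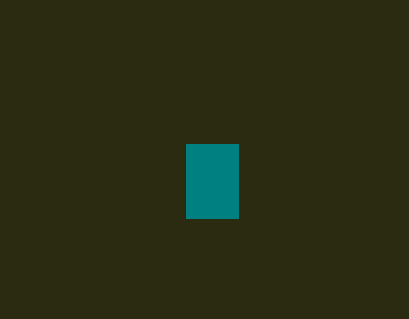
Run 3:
px0 = 186, py0 = 144, px1 = 238, py1 = 218, color = 'teal'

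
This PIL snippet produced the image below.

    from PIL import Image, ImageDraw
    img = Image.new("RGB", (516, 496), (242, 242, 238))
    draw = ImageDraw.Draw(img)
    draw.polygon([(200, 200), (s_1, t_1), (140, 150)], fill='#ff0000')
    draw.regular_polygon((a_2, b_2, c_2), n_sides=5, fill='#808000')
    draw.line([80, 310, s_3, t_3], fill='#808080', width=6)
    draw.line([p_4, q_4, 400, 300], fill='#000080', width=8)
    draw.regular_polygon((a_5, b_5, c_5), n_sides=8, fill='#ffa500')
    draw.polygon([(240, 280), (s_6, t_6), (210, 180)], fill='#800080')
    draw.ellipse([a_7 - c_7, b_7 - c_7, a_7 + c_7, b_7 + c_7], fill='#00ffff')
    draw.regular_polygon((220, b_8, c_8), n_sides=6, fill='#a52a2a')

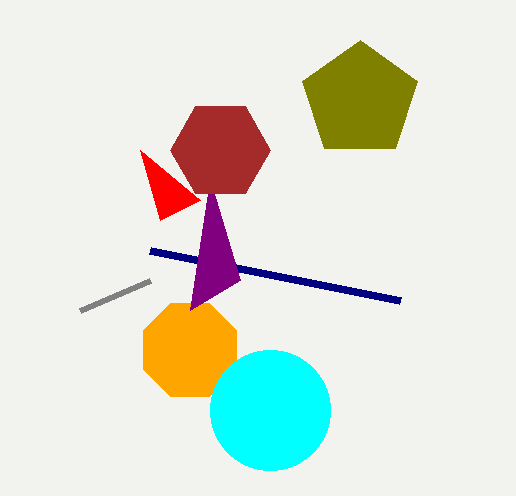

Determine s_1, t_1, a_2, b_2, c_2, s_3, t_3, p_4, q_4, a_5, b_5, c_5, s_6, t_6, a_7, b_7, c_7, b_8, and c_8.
s_1 = 160
t_1 = 220
a_2 = 360
b_2 = 100
c_2 = 60
s_3 = 150
t_3 = 280
p_4 = 150
q_4 = 250
a_5 = 190
b_5 = 350
c_5 = 50
s_6 = 190
t_6 = 310
a_7 = 270
b_7 = 410
c_7 = 60
b_8 = 150
c_8 = 50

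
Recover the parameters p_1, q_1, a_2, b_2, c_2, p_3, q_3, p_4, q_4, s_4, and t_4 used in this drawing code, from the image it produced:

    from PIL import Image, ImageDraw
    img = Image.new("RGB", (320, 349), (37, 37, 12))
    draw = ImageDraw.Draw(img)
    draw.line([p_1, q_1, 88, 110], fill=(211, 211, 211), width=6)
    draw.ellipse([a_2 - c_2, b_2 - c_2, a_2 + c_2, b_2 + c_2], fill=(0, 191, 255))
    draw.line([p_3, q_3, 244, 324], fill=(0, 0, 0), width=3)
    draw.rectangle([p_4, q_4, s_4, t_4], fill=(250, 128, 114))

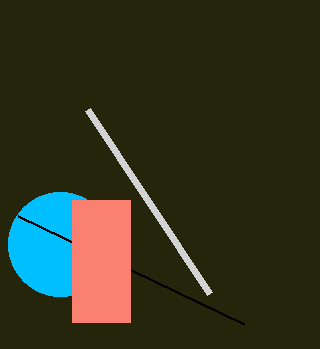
p_1 = 210; q_1 = 294; a_2 = 60; b_2 = 244; c_2 = 52; p_3 = 18; q_3 = 216; p_4 = 72; q_4 = 200; s_4 = 130; t_4 = 322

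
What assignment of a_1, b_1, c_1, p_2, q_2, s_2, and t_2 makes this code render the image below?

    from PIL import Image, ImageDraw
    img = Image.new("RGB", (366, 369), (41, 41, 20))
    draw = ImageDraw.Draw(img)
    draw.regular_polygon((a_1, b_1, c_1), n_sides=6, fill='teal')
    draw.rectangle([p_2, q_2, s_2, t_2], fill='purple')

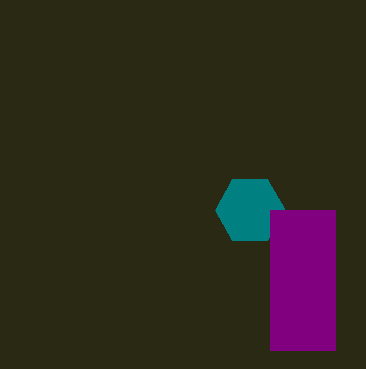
a_1 = 250; b_1 = 210; c_1 = 35; p_2 = 270; q_2 = 210; s_2 = 335; t_2 = 350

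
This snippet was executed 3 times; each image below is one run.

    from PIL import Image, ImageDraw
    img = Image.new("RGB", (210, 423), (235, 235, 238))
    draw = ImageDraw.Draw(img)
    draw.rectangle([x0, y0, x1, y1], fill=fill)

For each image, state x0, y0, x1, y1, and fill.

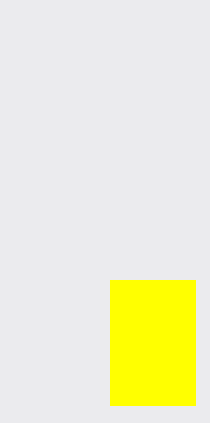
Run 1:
x0 = 110, y0 = 280, x1 = 195, y1 = 405, fill = 'yellow'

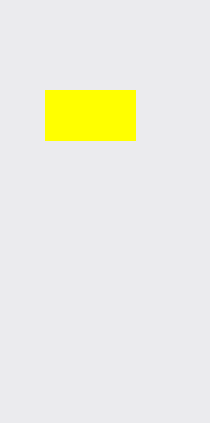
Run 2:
x0 = 45; y0 = 90; x1 = 135; y1 = 140; fill = 'yellow'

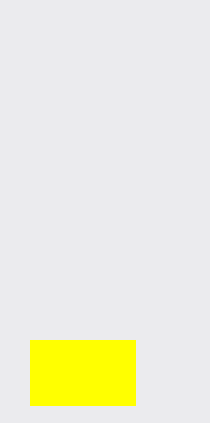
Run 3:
x0 = 30
y0 = 340
x1 = 135
y1 = 405
fill = 'yellow'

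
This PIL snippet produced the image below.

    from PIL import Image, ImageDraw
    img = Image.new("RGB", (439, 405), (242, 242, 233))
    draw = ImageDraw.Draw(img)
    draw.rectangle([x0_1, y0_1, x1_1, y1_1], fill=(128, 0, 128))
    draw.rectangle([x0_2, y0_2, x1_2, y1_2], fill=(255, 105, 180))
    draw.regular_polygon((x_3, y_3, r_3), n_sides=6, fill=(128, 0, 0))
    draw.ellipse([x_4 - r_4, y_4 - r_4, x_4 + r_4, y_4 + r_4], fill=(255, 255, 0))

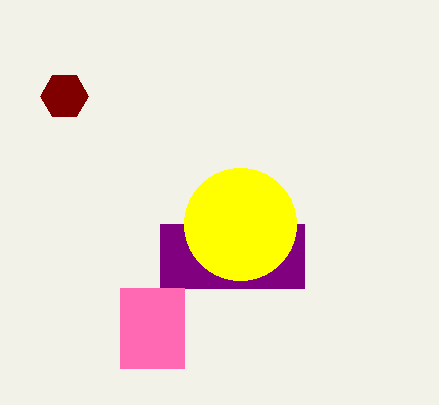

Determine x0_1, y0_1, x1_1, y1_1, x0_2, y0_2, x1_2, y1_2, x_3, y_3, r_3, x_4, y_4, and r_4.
x0_1 = 160, y0_1 = 224, x1_1 = 304, y1_1 = 288, x0_2 = 120, y0_2 = 288, x1_2 = 184, y1_2 = 368, x_3 = 64, y_3 = 96, r_3 = 24, x_4 = 240, y_4 = 224, r_4 = 56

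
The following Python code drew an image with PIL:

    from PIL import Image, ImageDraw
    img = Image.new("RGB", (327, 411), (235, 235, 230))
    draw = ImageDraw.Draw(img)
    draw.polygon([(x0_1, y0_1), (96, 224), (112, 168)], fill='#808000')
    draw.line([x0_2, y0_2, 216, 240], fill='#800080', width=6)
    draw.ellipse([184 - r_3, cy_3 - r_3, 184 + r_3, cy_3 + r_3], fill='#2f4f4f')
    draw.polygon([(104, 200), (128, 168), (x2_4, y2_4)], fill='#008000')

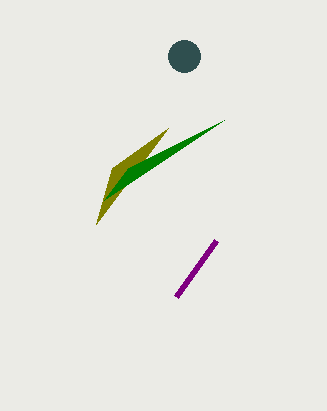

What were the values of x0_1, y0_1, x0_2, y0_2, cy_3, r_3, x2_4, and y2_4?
x0_1 = 168, y0_1 = 128, x0_2 = 176, y0_2 = 296, cy_3 = 56, r_3 = 16, x2_4 = 224, y2_4 = 120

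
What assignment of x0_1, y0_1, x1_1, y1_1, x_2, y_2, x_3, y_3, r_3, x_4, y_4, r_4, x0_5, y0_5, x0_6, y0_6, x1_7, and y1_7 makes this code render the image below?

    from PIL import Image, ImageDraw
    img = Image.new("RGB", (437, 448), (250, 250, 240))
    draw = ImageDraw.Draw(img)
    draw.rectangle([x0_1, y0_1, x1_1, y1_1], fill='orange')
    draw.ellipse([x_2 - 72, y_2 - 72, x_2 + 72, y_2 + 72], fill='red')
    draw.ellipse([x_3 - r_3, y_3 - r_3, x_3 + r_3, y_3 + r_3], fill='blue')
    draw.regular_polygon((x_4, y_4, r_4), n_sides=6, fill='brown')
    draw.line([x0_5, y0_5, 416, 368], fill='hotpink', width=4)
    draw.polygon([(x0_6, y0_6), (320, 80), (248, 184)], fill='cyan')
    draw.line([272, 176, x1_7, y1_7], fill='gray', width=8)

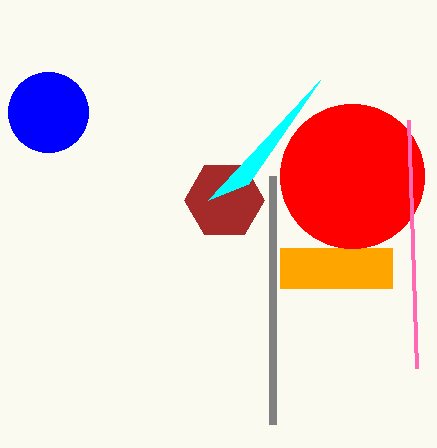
x0_1 = 280, y0_1 = 248, x1_1 = 392, y1_1 = 288, x_2 = 352, y_2 = 176, x_3 = 48, y_3 = 112, r_3 = 40, x_4 = 224, y_4 = 200, r_4 = 40, x0_5 = 408, y0_5 = 120, x0_6 = 208, y0_6 = 200, x1_7 = 272, y1_7 = 424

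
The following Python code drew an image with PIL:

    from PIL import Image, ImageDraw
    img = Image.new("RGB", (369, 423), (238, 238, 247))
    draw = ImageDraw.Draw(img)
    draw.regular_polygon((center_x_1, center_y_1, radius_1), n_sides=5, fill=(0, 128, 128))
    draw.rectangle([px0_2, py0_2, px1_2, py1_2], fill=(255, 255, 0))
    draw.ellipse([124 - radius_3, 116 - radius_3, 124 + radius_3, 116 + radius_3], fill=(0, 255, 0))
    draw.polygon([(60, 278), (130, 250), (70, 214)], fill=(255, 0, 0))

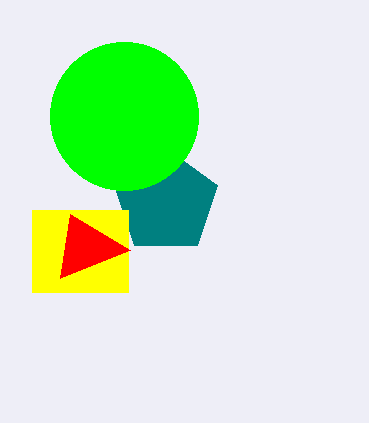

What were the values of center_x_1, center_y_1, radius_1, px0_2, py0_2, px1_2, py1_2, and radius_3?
center_x_1 = 166; center_y_1 = 202; radius_1 = 54; px0_2 = 32; py0_2 = 210; px1_2 = 128; py1_2 = 292; radius_3 = 74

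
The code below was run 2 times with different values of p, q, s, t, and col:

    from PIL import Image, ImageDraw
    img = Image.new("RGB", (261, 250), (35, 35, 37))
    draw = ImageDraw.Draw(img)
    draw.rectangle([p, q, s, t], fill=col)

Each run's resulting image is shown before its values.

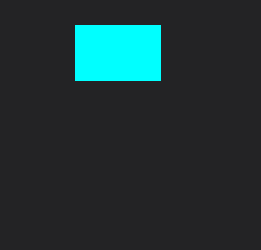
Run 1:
p = 75; q = 25; s = 160; t = 80; col = 'cyan'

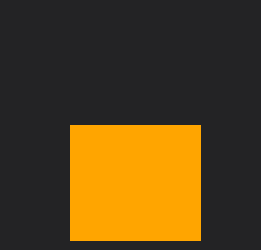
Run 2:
p = 70
q = 125
s = 200
t = 240
col = 'orange'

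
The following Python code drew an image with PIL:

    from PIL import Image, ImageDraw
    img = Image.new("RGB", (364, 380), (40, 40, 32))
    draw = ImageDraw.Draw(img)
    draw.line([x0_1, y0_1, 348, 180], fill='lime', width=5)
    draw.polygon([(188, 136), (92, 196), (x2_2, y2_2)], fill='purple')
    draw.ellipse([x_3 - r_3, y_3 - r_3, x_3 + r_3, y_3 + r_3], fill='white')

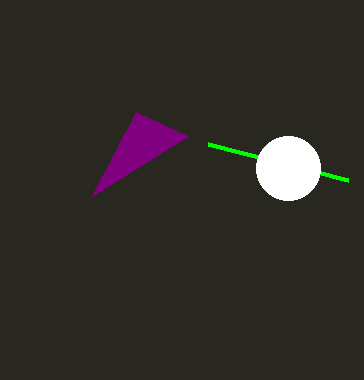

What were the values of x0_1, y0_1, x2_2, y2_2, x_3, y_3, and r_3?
x0_1 = 208
y0_1 = 144
x2_2 = 136
y2_2 = 112
x_3 = 288
y_3 = 168
r_3 = 32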